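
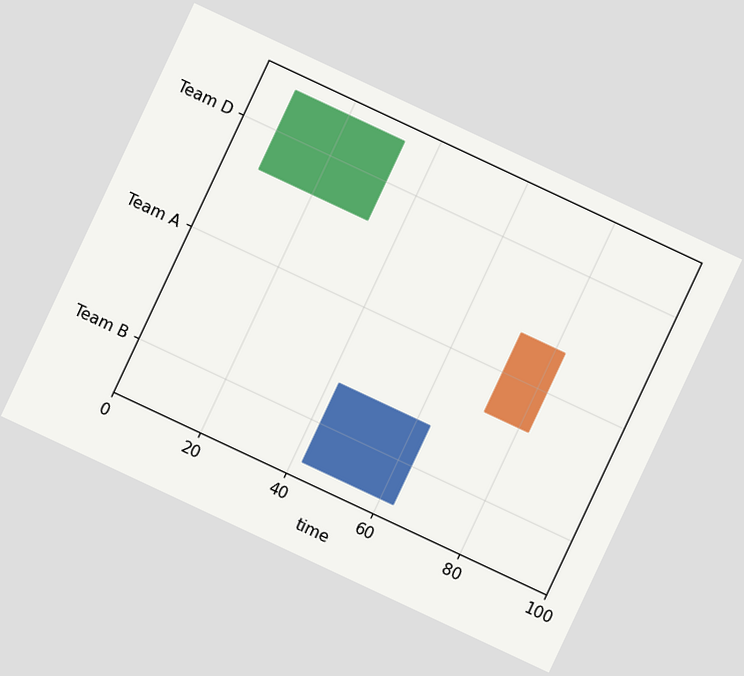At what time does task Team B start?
42

The chart is tilted about 25° clockwise. The Team B bar begins at t=42.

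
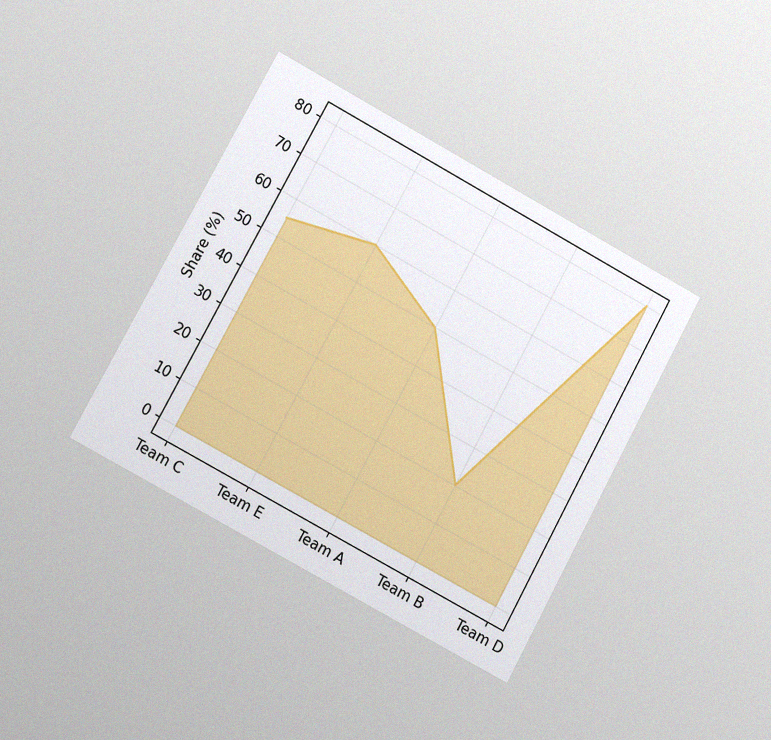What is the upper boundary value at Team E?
60%

The chart is tilted about 29° clockwise and viewed at a slight angle, with some photo noise. At Team E the upper boundary is at 60%.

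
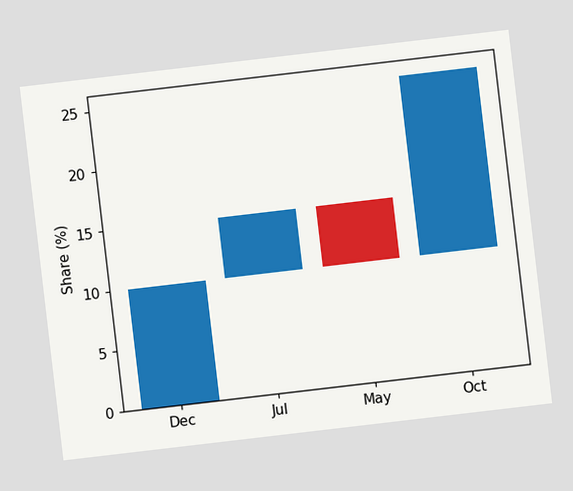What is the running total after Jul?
The chart is tilted about 7° counter-clockwise. After Jul the running total reaches 15%.

15%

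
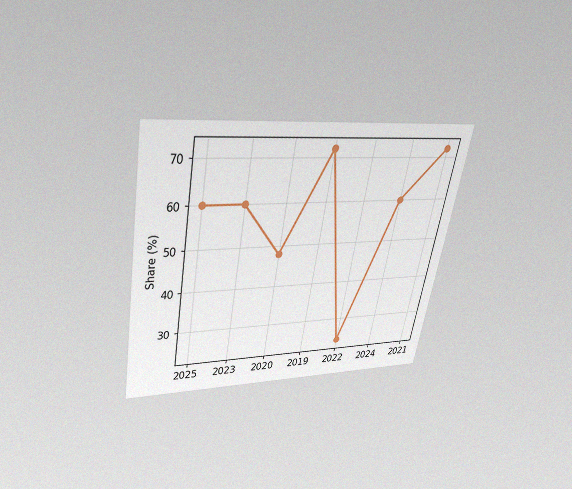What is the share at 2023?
The chart is tilted about 10° clockwise and viewed slightly from above, with some photo noise. At 2023, the line is at 60%.

60%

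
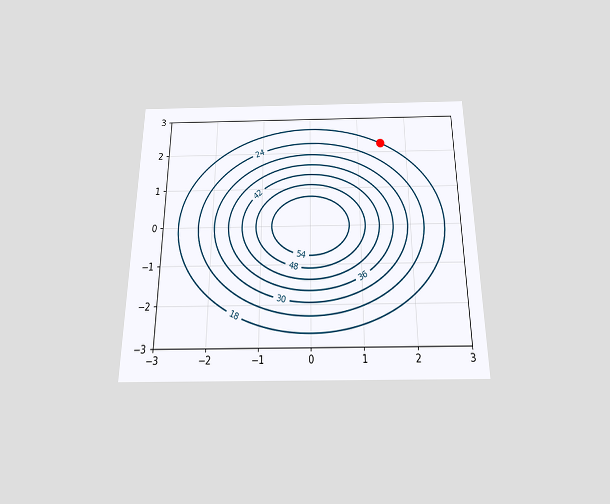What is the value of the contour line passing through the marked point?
The chart is viewed slightly from below. The marked point sits on the contour labelled 18.

18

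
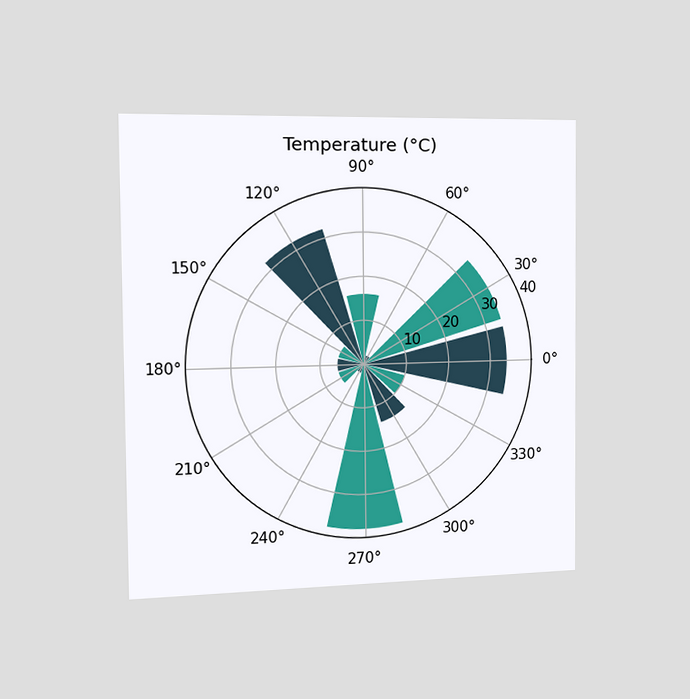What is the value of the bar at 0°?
The chart is viewed slightly from the left. The bar at 0° reaches 34°C on the radial axis.

34°C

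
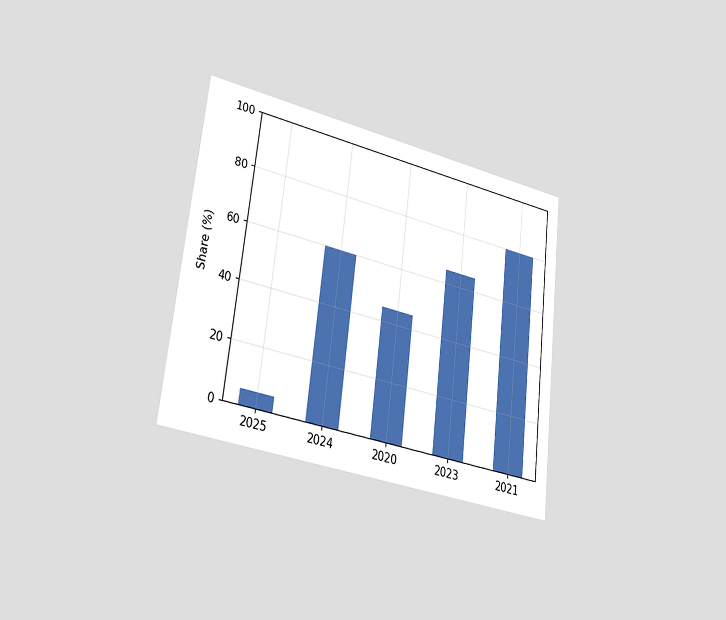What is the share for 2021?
80%

The chart is tilted about 7° clockwise and viewed slightly from the left. Reading along the chart's y-axis, the 2021 bar reaches 80%.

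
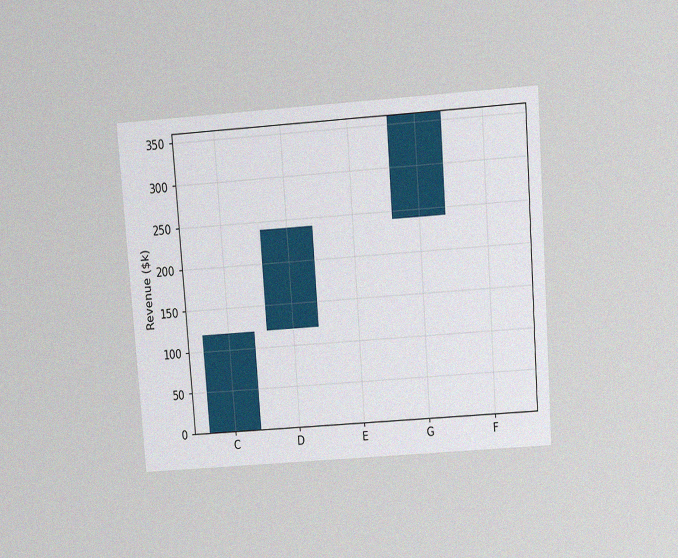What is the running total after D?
$240k

The chart is tilted about 4° counter-clockwise and viewed slightly from above, with some photo noise. After D the running total reaches $240k.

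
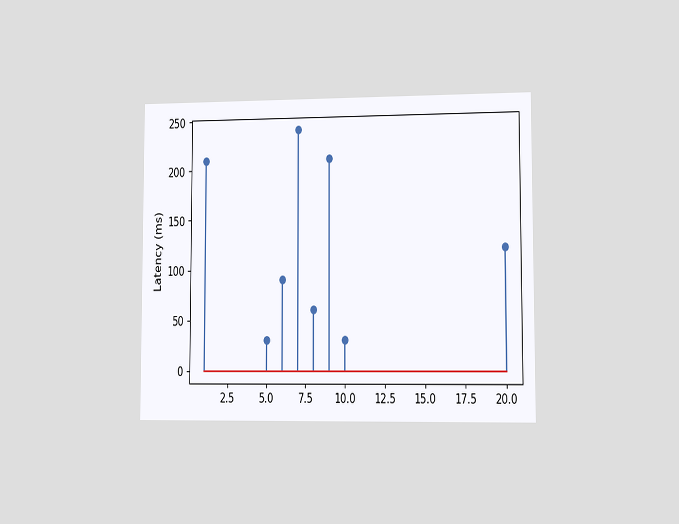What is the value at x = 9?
The chart is viewed slightly from the right. The stem at x=9 reaches 210ms.

210ms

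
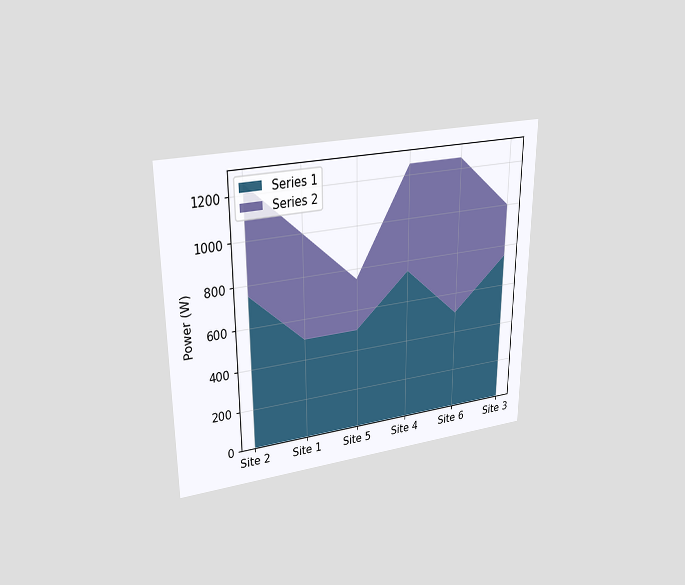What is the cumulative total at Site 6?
The chart is viewed at a slight angle. The stacked total at Site 6 reaches 1250W.

1250W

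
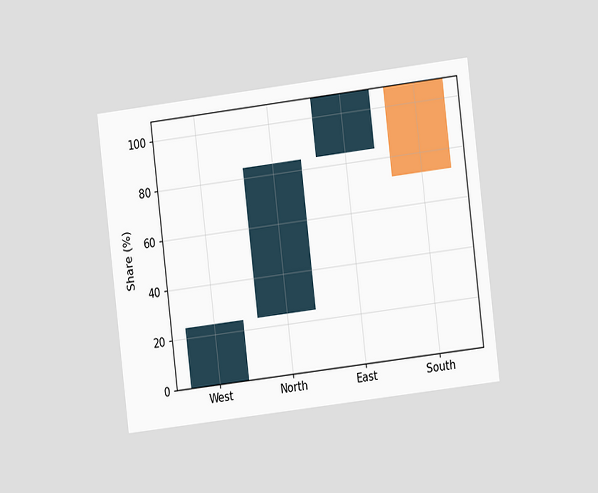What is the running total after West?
24%

The chart is tilted about 7° counter-clockwise and viewed slightly from the right. After West the running total reaches 24%.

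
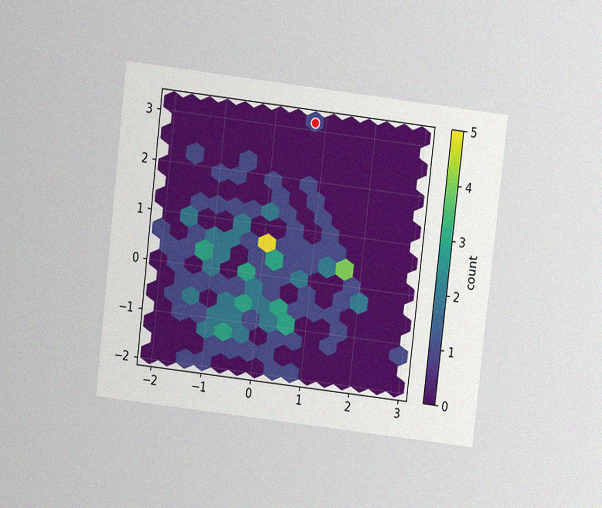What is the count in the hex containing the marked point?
The chart is tilted about 7° clockwise and viewed at a slight angle, with some photo noise. The marked hex reads 1 on the colorbar.

1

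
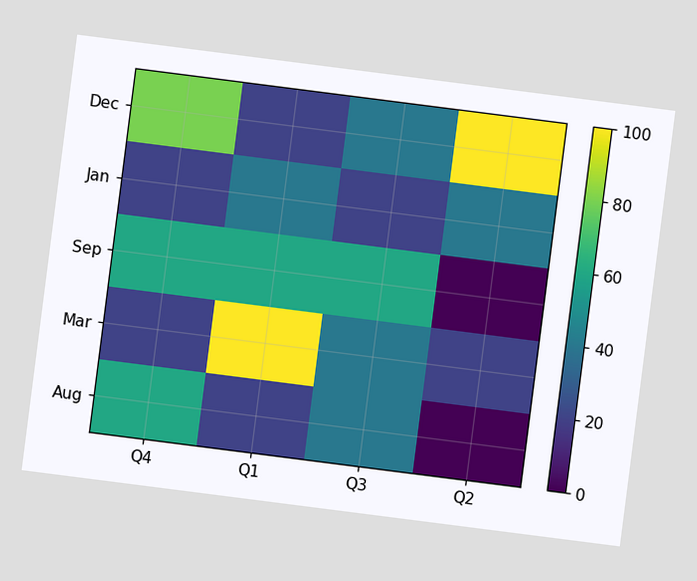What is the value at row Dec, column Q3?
40

The chart is tilted about 7° clockwise. Matching cell (Dec, Q3) against the colorbar gives 40.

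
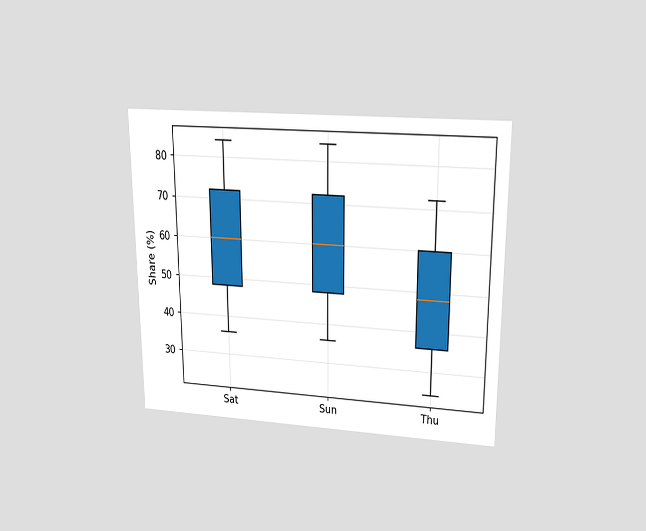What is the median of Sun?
The chart is viewed slightly from above. The median line in the Sun box sits at 60%.

60%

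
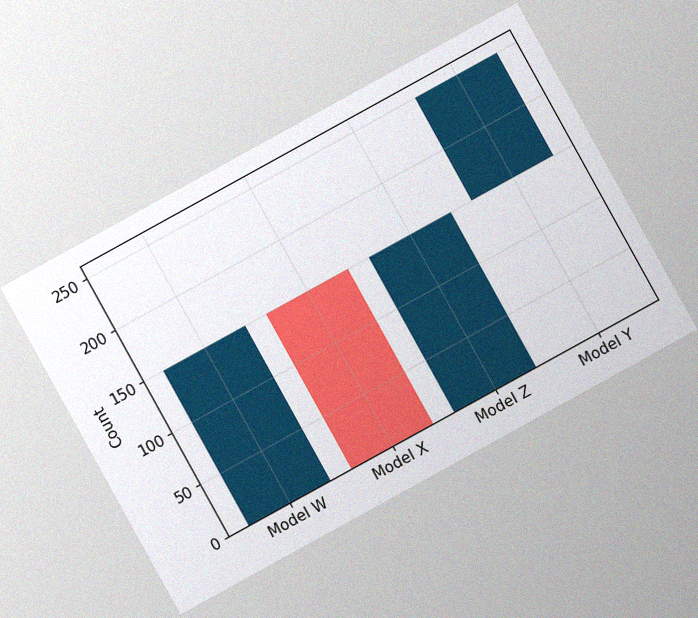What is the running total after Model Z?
The chart is tilted about 29° counter-clockwise, with some photo noise. After Model Z the running total reaches 150.

150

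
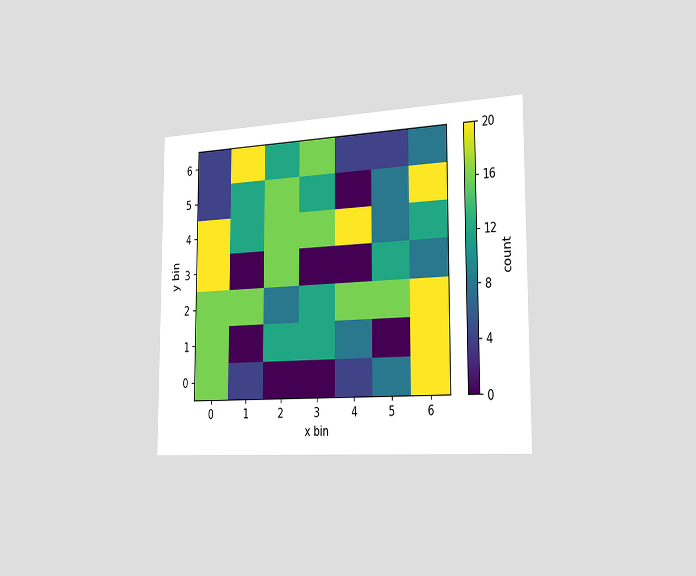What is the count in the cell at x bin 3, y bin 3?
0

The chart is viewed slightly from the right. Matching the cell (3, 3) against the colorbar gives 0.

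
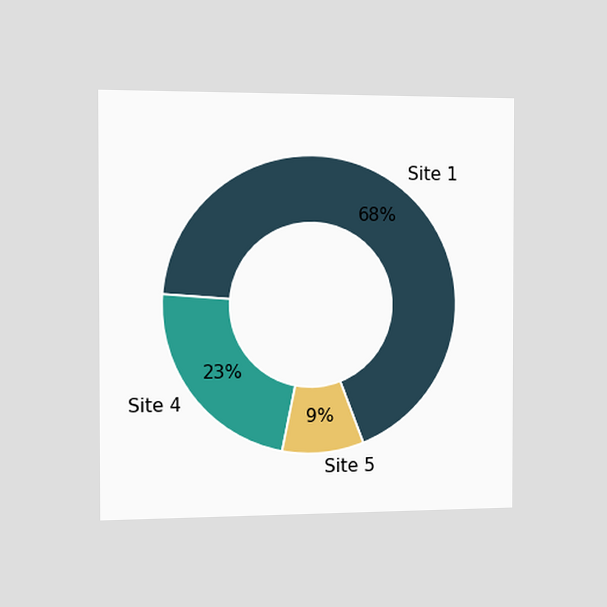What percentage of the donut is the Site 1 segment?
The chart is viewed slightly from the left. The Site 1 segment takes up 68% of the ring.

68%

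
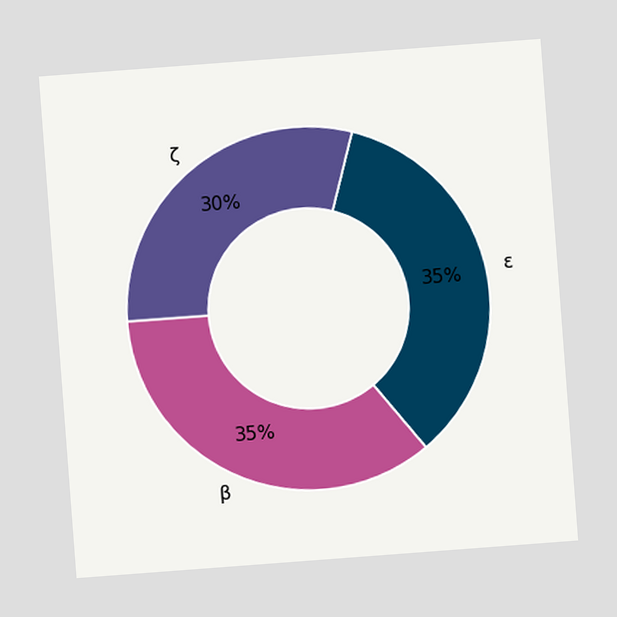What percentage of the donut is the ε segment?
The chart is tilted about 4° counter-clockwise. The ε segment takes up 35% of the ring.

35%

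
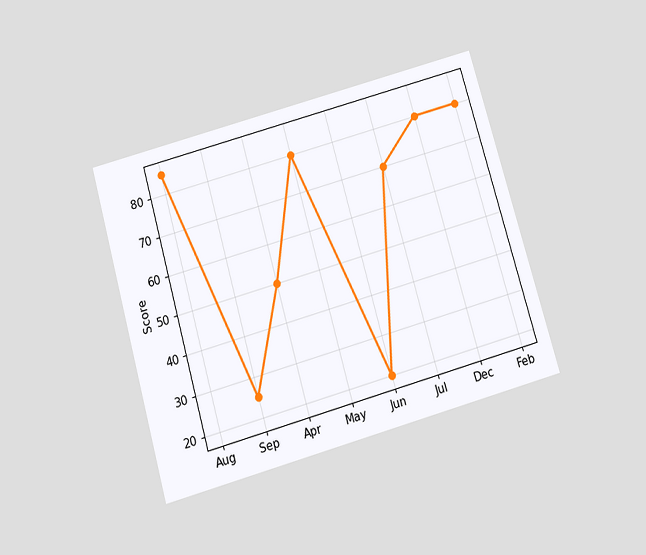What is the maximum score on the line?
85

The chart is tilted about 16° counter-clockwise and viewed slightly from below. The highest point is at Aug, and reading across to the y-axis gives 85.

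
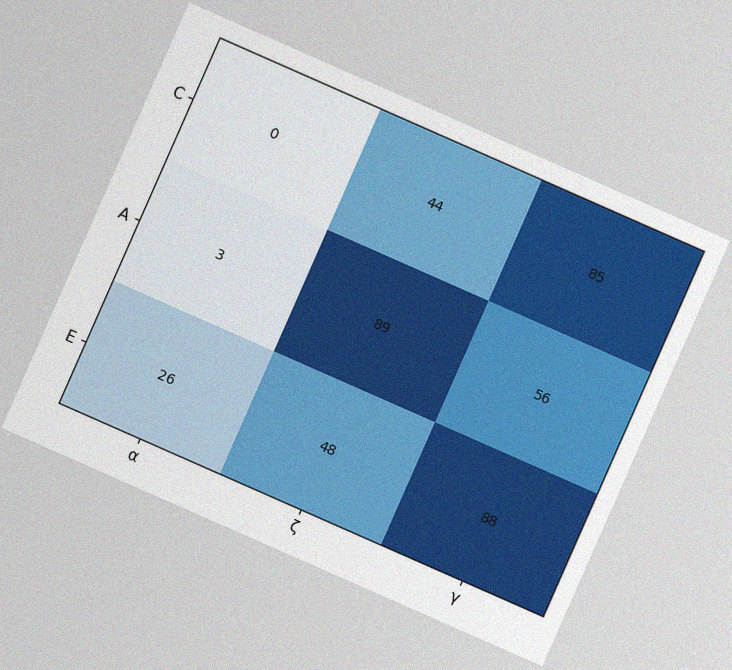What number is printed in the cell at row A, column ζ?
89

The chart is tilted about 24° clockwise, with some photo noise. The (A, ζ) cell reads 89.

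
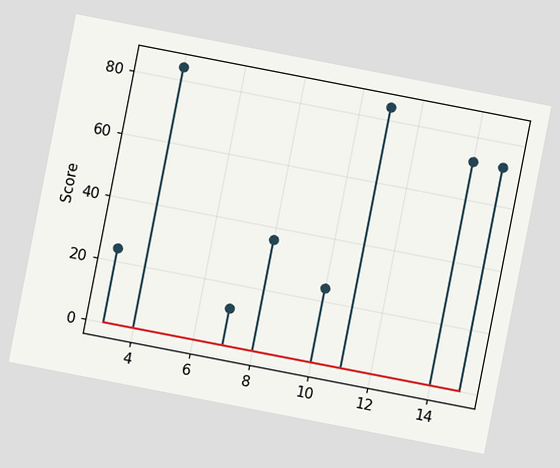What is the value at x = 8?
36

The chart is tilted about 11° clockwise. The stem at x=8 reaches 36.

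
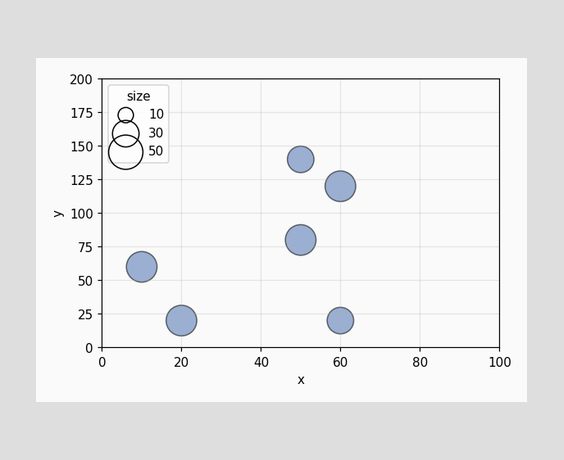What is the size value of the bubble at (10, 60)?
40

Matching the bubble at (10, 60) against the size legend gives 40.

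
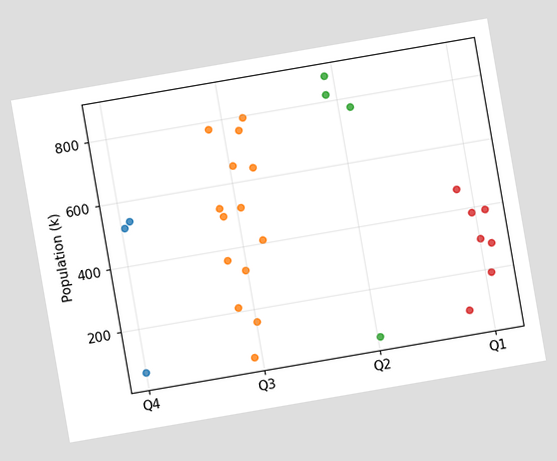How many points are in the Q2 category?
4

The chart is tilted about 10° counter-clockwise. Counting the markers in the Q2 column gives 4.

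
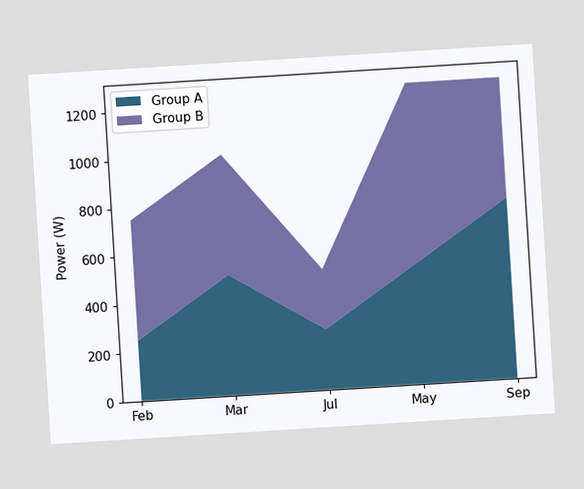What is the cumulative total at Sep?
1250W

The chart is tilted about 4° counter-clockwise. The stacked total at Sep reaches 1250W.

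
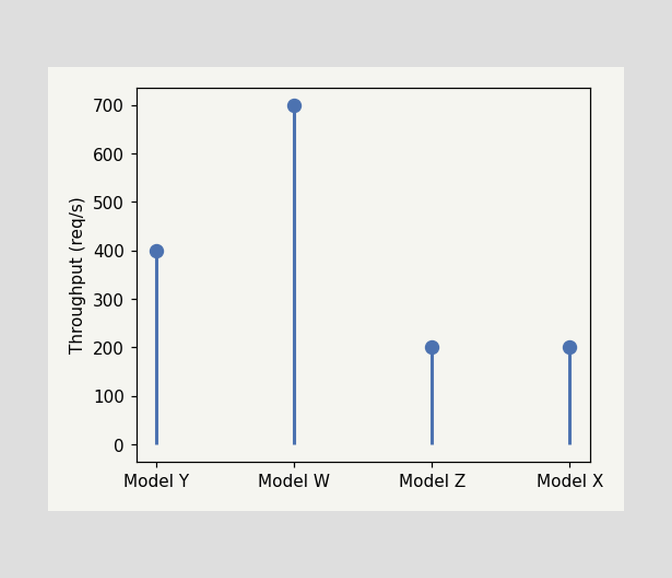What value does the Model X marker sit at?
The Model X marker sits at 200req/s.

200req/s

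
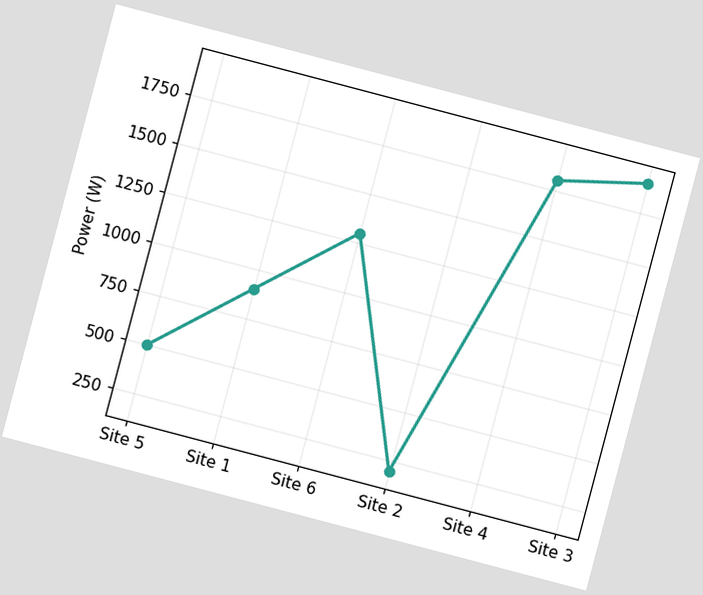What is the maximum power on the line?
1900W

The chart is tilted about 15° clockwise. The highest point is at Site 3, and reading across to the y-axis gives 1900W.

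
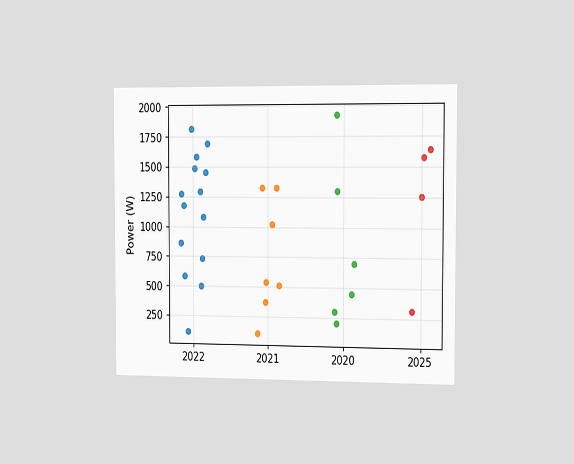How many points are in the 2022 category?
14

The chart is viewed slightly from the right. Counting the markers in the 2022 column gives 14.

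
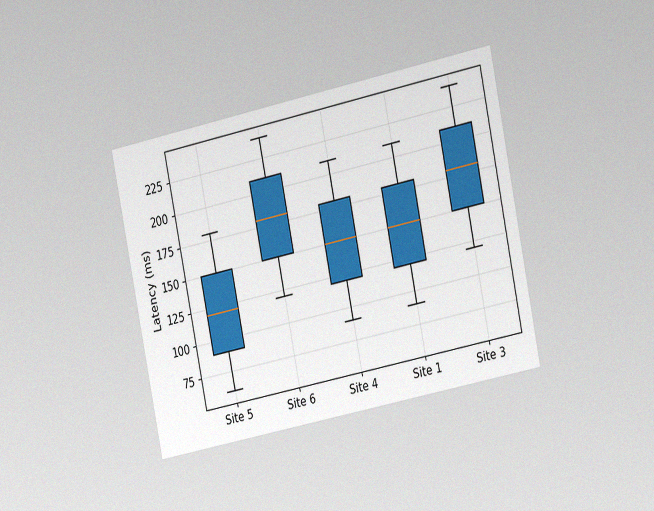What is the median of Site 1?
150ms

The chart is tilted about 12° counter-clockwise and viewed slightly from the right, with some photo noise. The median line in the Site 1 box sits at 150ms.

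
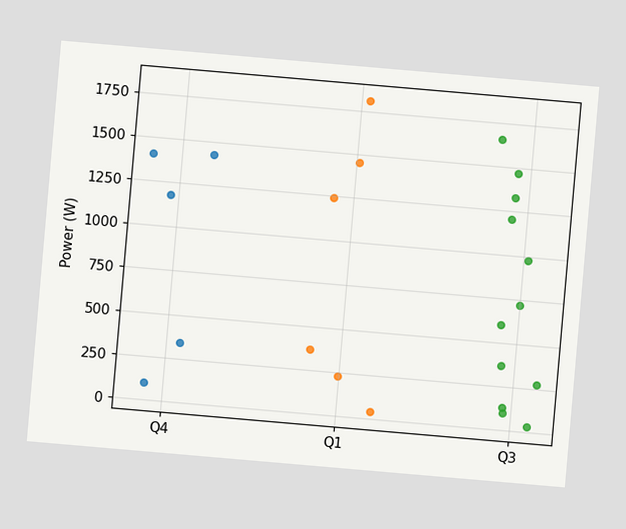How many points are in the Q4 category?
The chart is tilted about 5° clockwise. Counting the markers in the Q4 column gives 5.

5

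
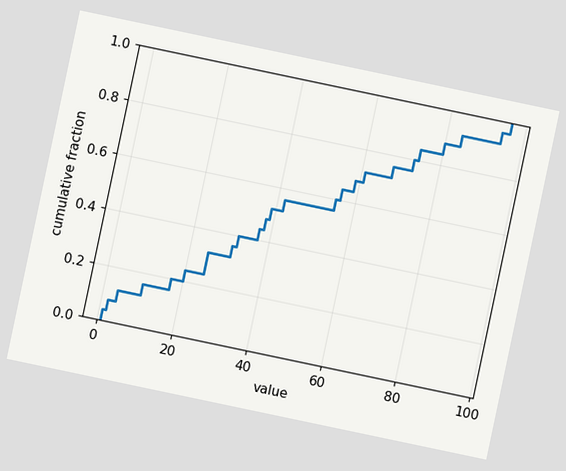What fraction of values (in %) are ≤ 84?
The chart is tilted about 12° clockwise. At x=84 the ECDF step is at 92%.

92%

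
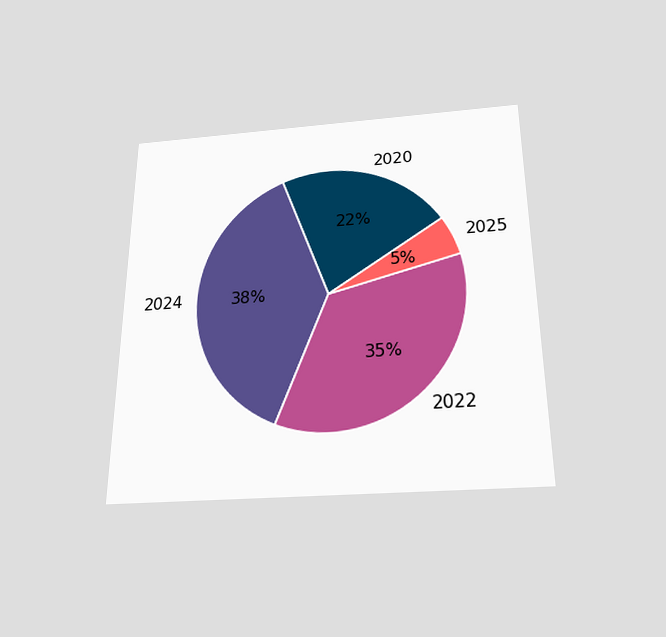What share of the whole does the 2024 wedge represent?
The chart is viewed slightly from below. The 2024 slice takes up 38% of the pie.

38%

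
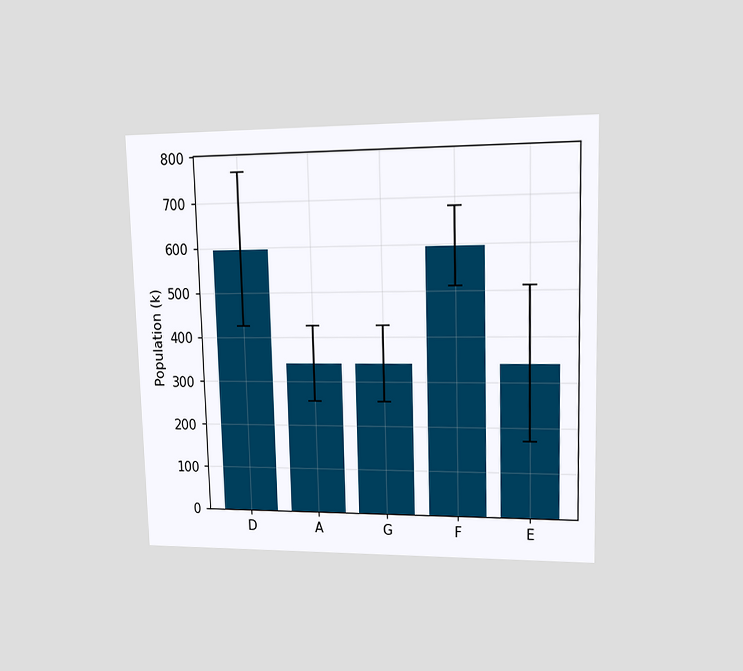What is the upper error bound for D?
The chart is viewed at a slight angle. The D bar's upper whisker reaches 765k.

765k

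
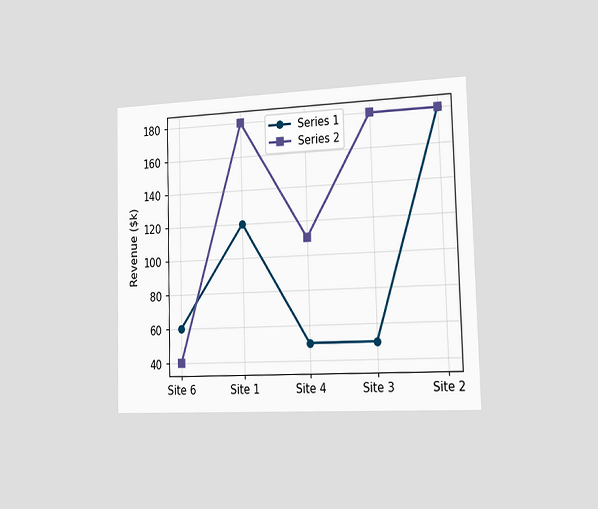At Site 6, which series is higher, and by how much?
The chart is viewed slightly from the right. At Site 6, Series 1 sits above the other line by $20k.

Series 1, by $20k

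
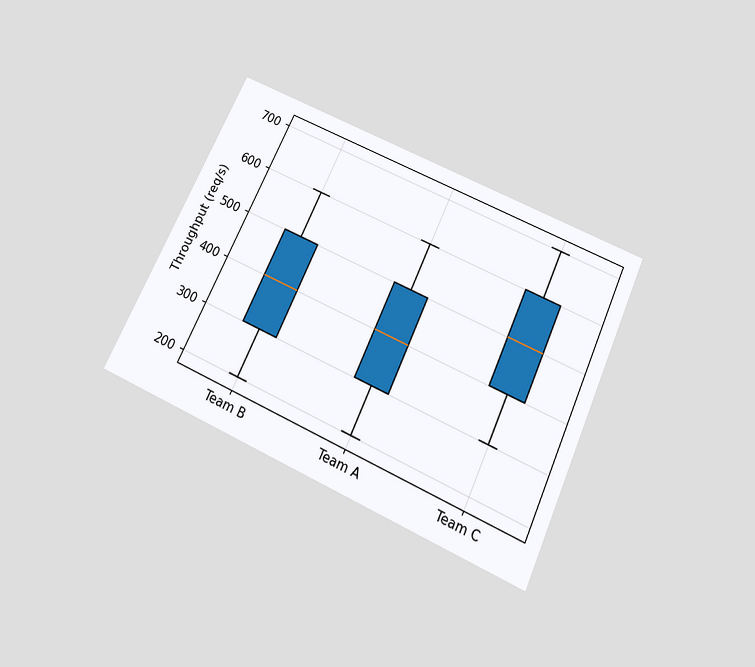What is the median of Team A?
400req/s

The chart is tilted about 25° clockwise and viewed slightly from below. The median line in the Team A box sits at 400req/s.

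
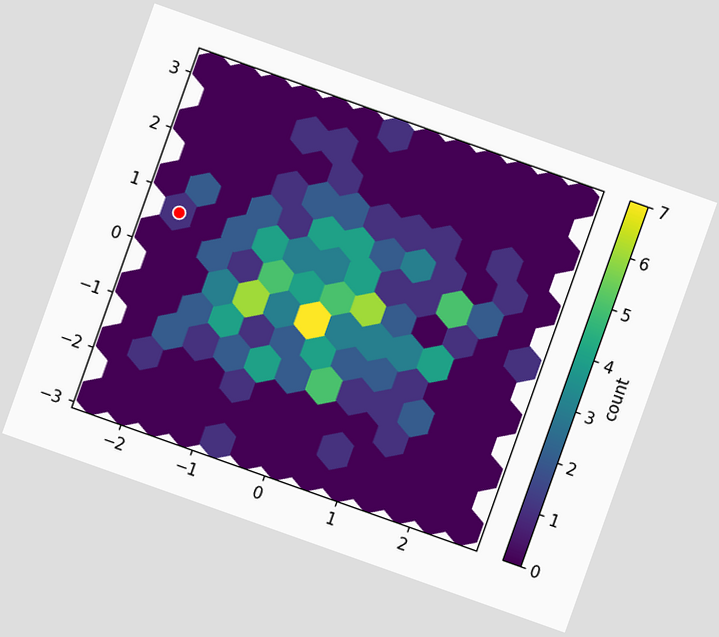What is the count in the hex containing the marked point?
1

The chart is tilted about 20° clockwise. The marked hex reads 1 on the colorbar.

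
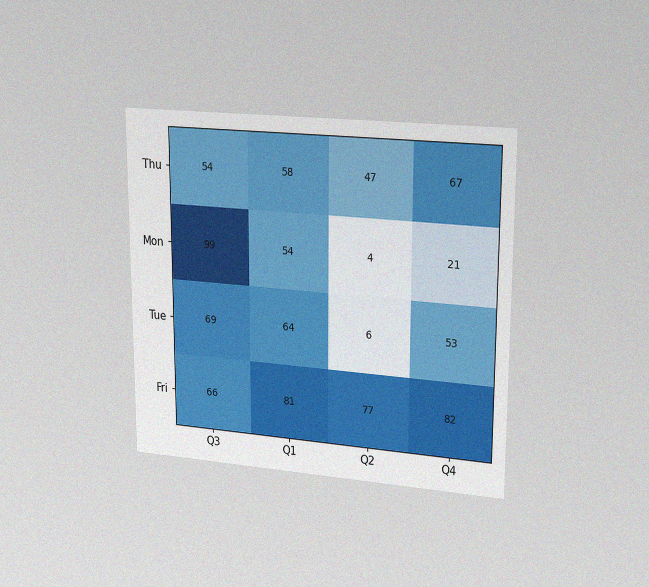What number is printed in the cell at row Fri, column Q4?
82

The chart is viewed slightly from the right, with some photo noise. The (Fri, Q4) cell reads 82.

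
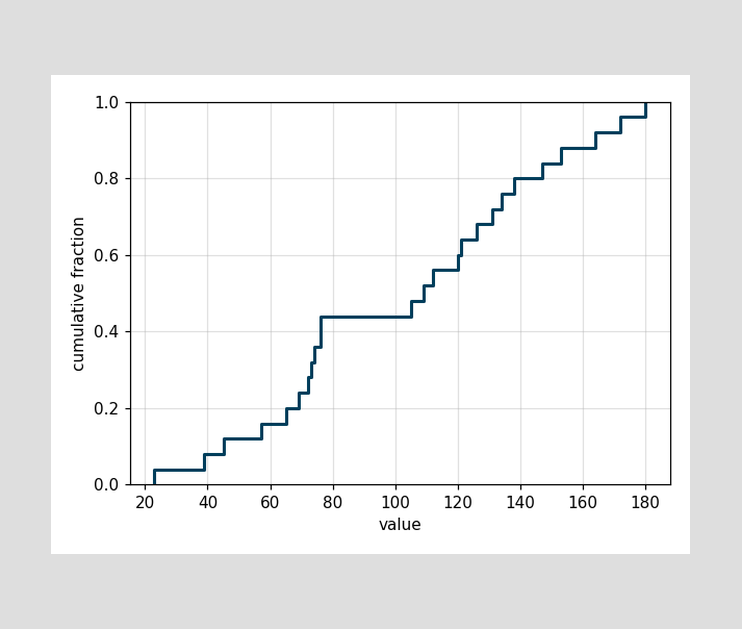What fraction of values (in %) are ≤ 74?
36%

At x=74 the ECDF step is at 36%.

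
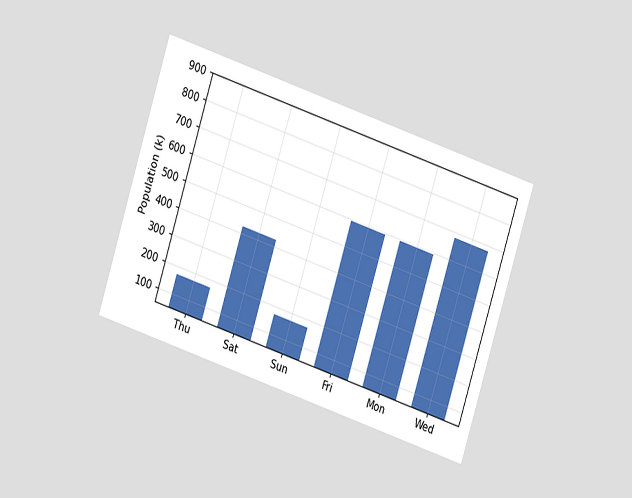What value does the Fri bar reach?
595k

The chart is tilted about 18° clockwise and viewed at a slight angle. Reading along the chart's y-axis, the Fri bar reaches 595k.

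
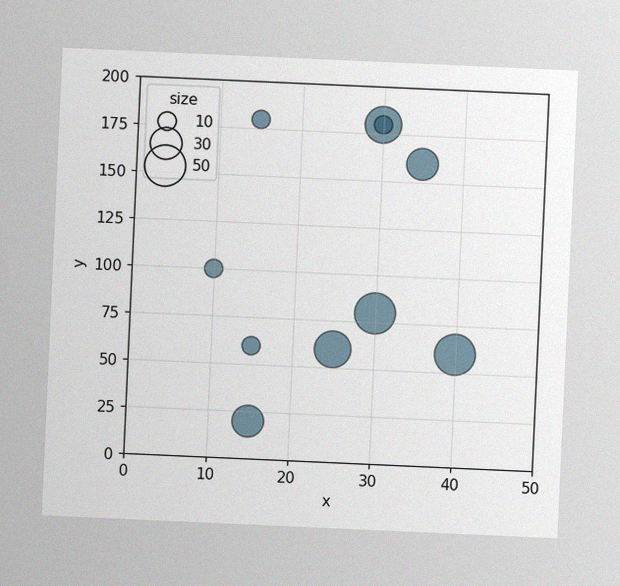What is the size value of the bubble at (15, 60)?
10

The chart is tilted about 3° clockwise, with some photo noise. Matching the bubble at (15, 60) against the size legend gives 10.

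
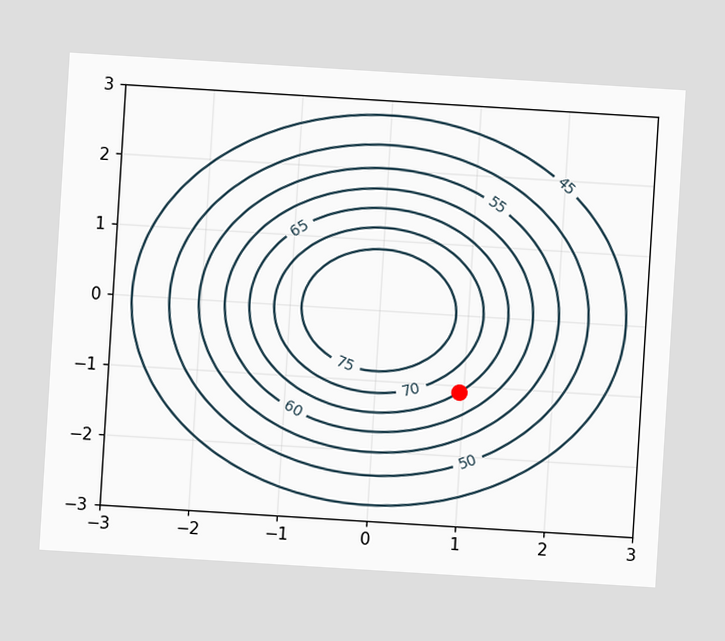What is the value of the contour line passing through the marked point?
The chart is tilted about 4° clockwise. The marked point sits on the contour labelled 65.

65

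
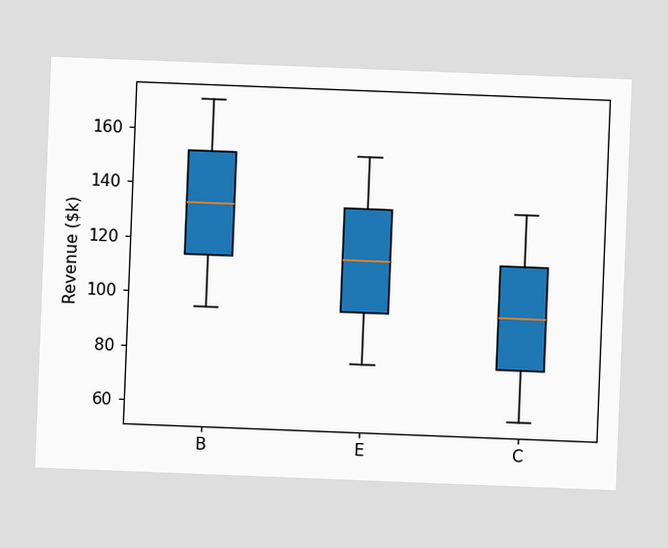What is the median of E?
The chart is tilted about 2° clockwise. The median line in the E box sits at $114k.

$114k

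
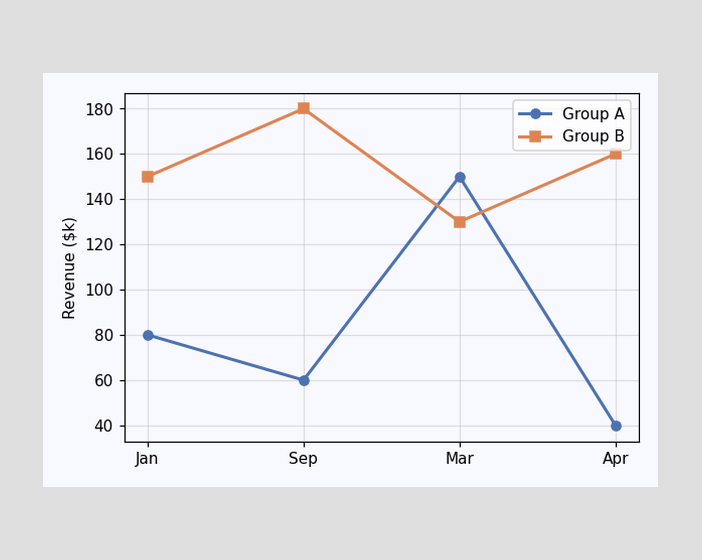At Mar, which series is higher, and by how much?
At Mar, Group A sits above the other line by $20k.

Group A, by $20k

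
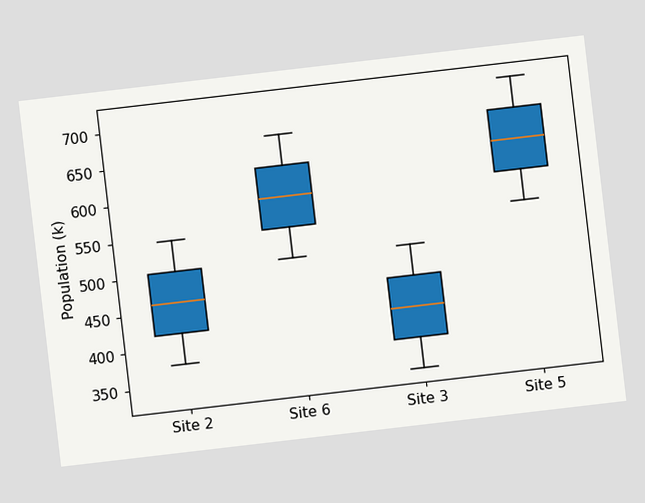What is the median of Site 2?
462k

The chart is tilted about 7° counter-clockwise. The median line in the Site 2 box sits at 462k.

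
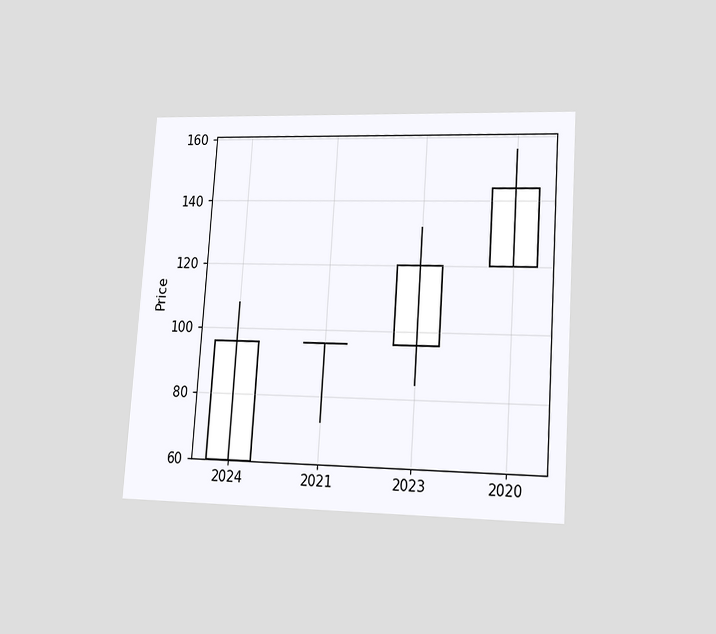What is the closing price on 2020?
144

The chart is tilted about 4° clockwise and viewed at a slight angle. The 2020 candle closes at 144.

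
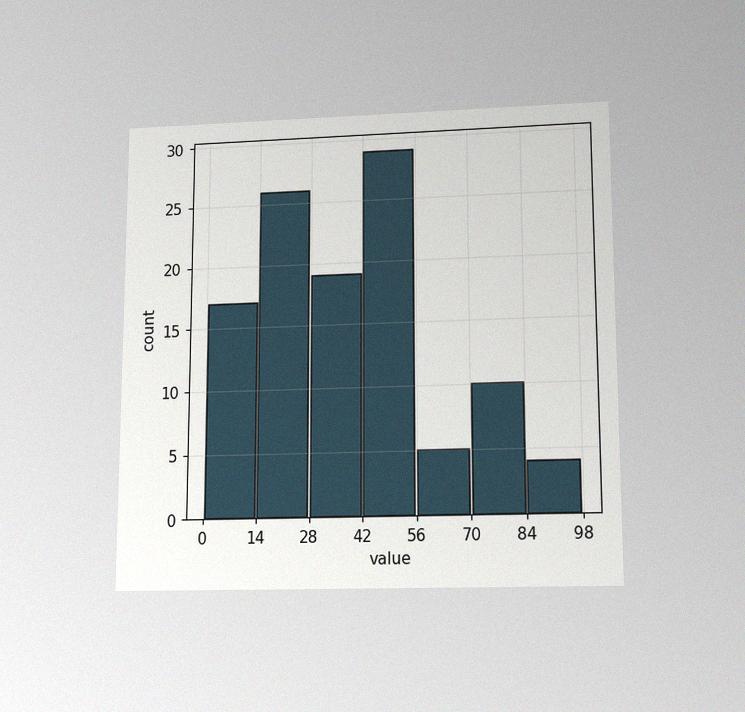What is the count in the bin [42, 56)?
The chart is viewed slightly from below, with some photo noise. The [42, 56) bin has height 29.

29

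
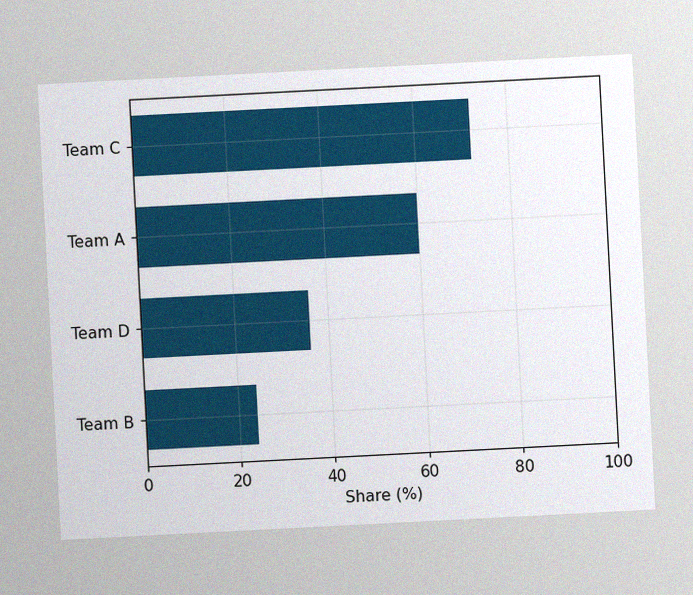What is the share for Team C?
The chart is tilted about 3° counter-clockwise, with some photo noise. Reading along the chart's x-axis, the Team C bar reaches 72%.

72%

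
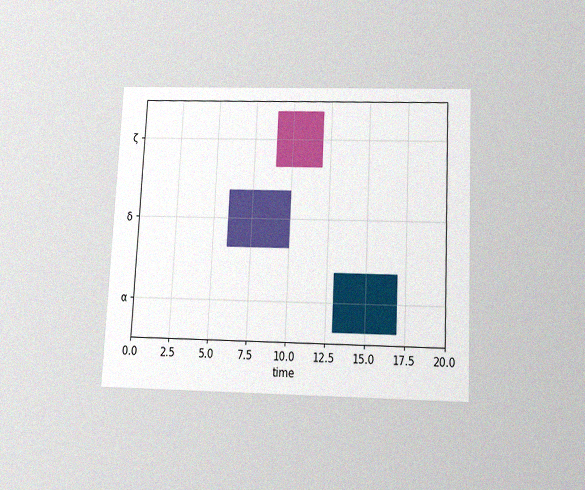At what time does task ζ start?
9

The chart is tilted about 3° clockwise and viewed slightly from below, with some photo noise. The ζ bar begins at t=9.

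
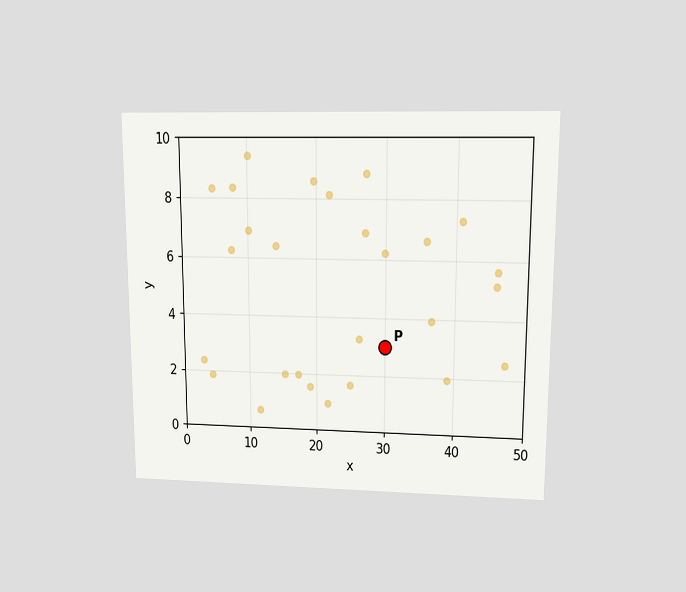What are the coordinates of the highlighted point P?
The chart is viewed at a slight angle. Following the gridlines from P to each axis, P sits at (30, 3).

(30, 3)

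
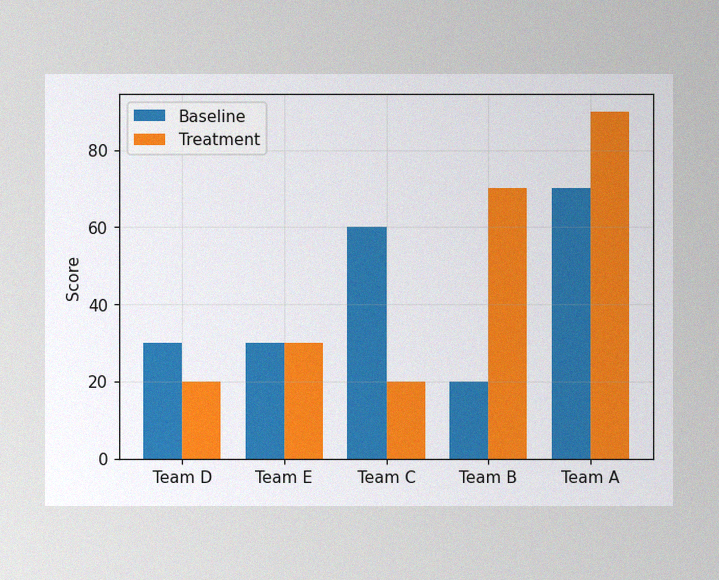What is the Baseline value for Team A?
The image has some photo noise and uneven lighting. The Baseline bar at Team A reaches 70 on the y-axis.

70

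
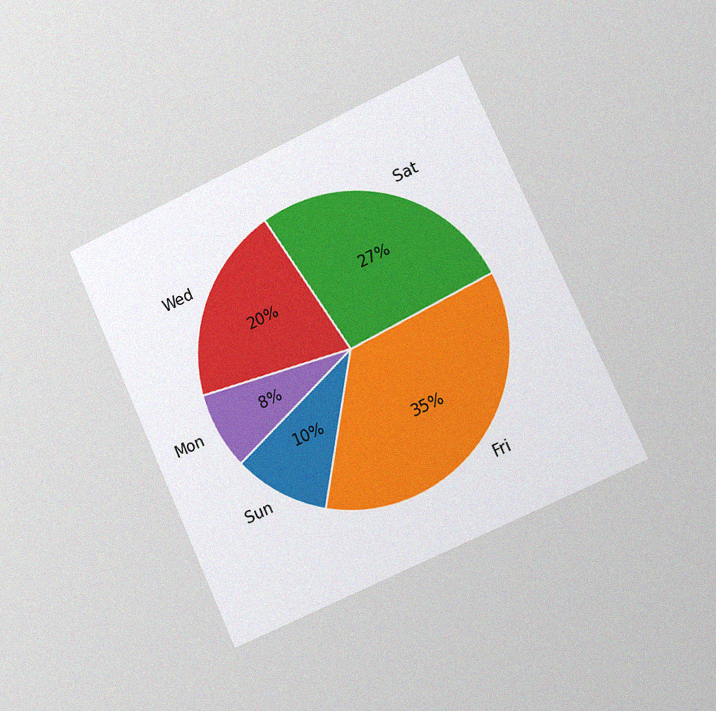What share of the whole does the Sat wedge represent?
27%

The chart is tilted about 24° counter-clockwise and viewed slightly from the right, with some photo noise. The Sat slice takes up 27% of the pie.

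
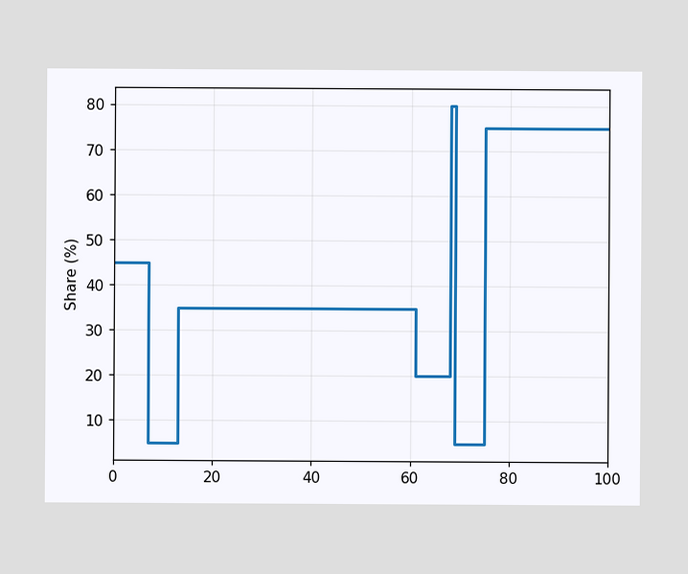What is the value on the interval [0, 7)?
45%

On [0, 7) the step sits at 45%.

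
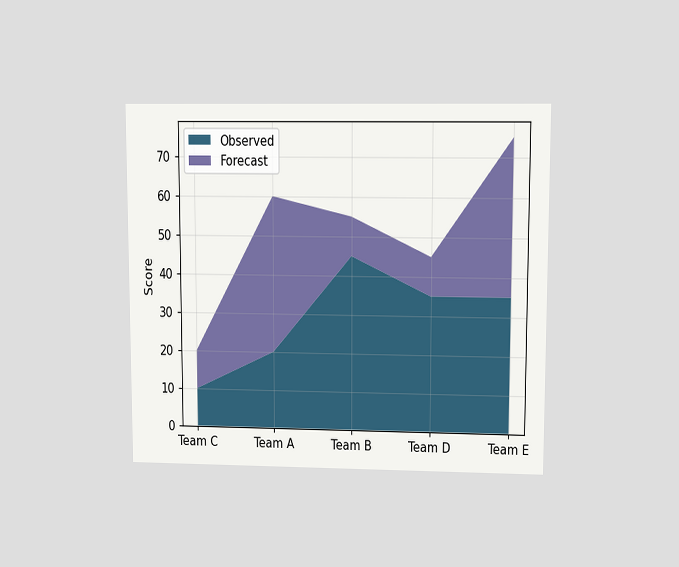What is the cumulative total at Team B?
The chart is viewed at a slight angle. The stacked total at Team B reaches 55.

55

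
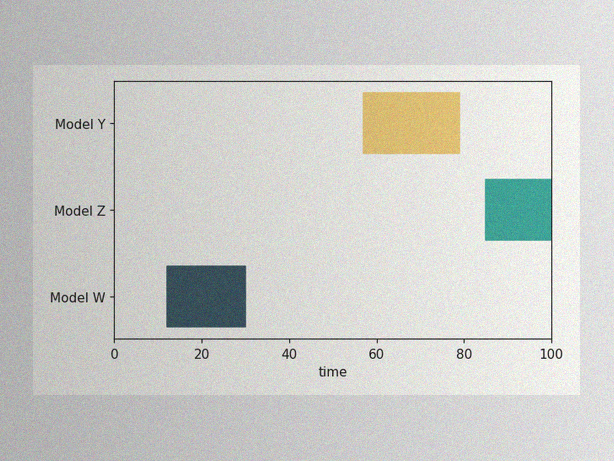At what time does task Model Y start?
57

The image has some photo noise and uneven lighting. The Model Y bar begins at t=57.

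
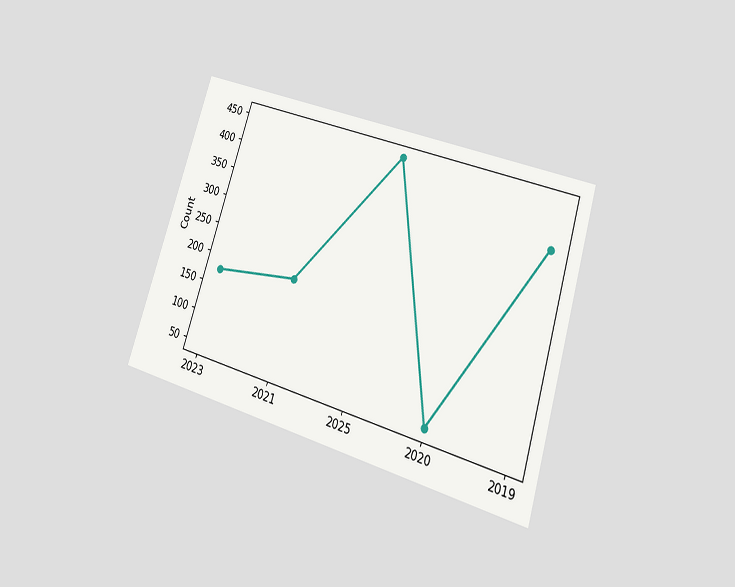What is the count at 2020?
The chart is tilted about 17° clockwise and viewed at a slight angle. At 2020, the line is at 50.

50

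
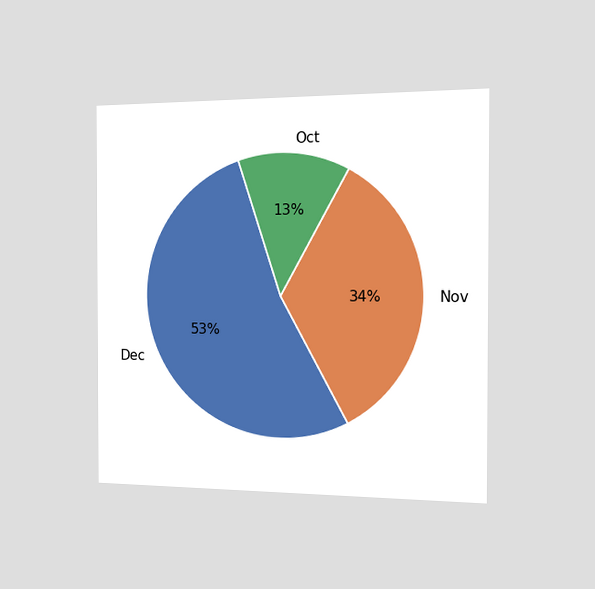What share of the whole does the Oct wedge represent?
The chart is viewed slightly from the right. The Oct slice takes up 13% of the pie.

13%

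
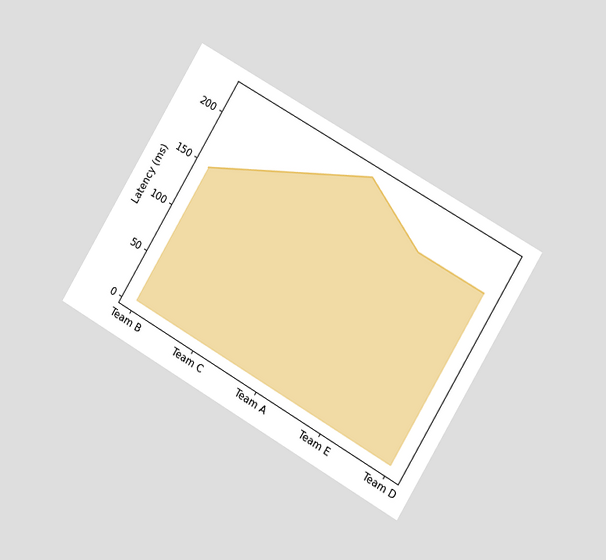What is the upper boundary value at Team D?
185ms

The chart is tilted about 31° clockwise and viewed at a slight angle. At Team D the upper boundary is at 185ms.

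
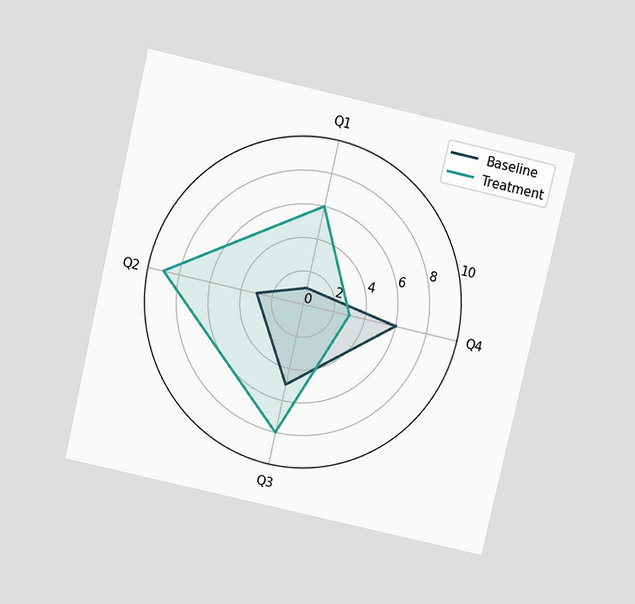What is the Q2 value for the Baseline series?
3

The chart is tilted about 13° clockwise and viewed slightly from above. On the Q2 axis, Baseline reaches 3.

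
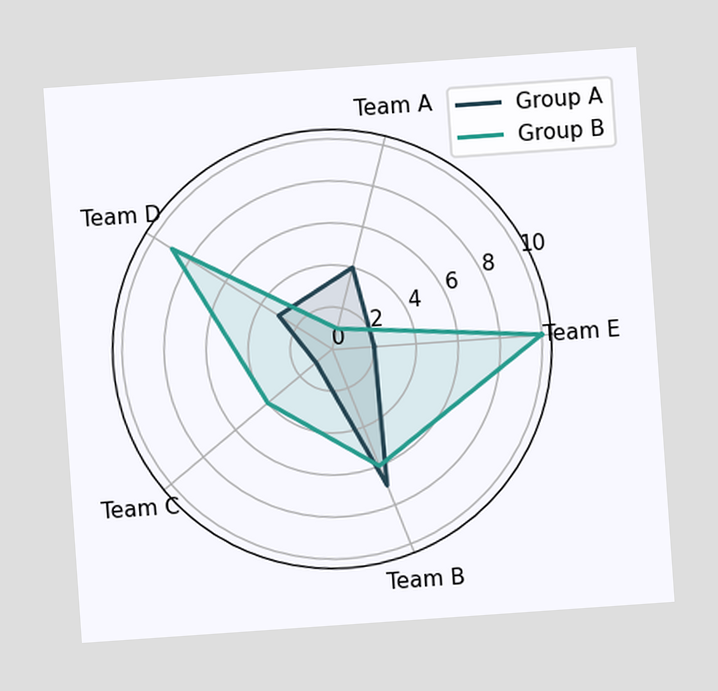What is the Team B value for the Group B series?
6

The chart is tilted about 4° counter-clockwise. On the Team B axis, Group B reaches 6.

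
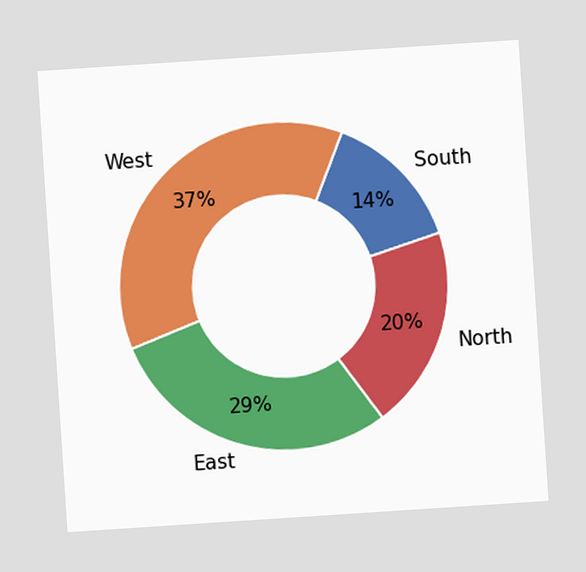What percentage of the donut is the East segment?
29%

The chart is tilted about 4° counter-clockwise. The East segment takes up 29% of the ring.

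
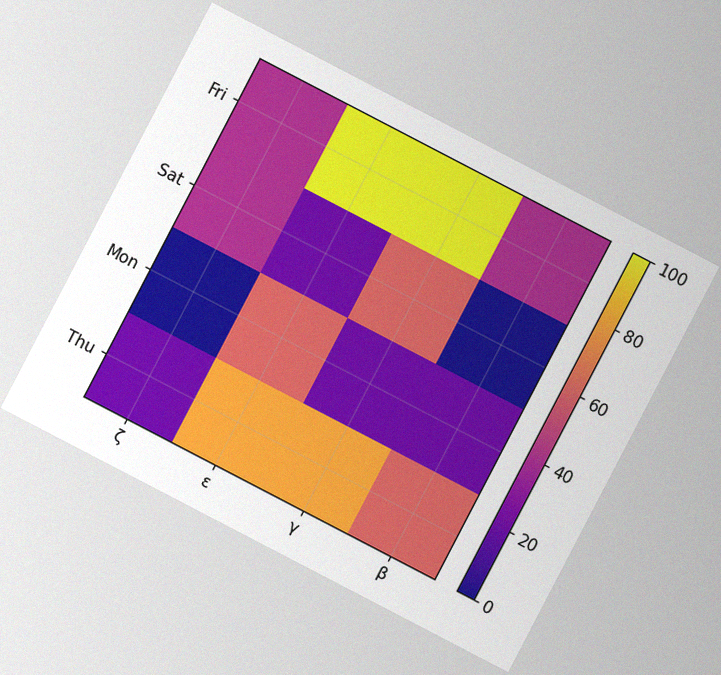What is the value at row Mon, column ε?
The chart is tilted about 28° clockwise, with some photo noise. Matching cell (Mon, ε) against the colorbar gives 60.

60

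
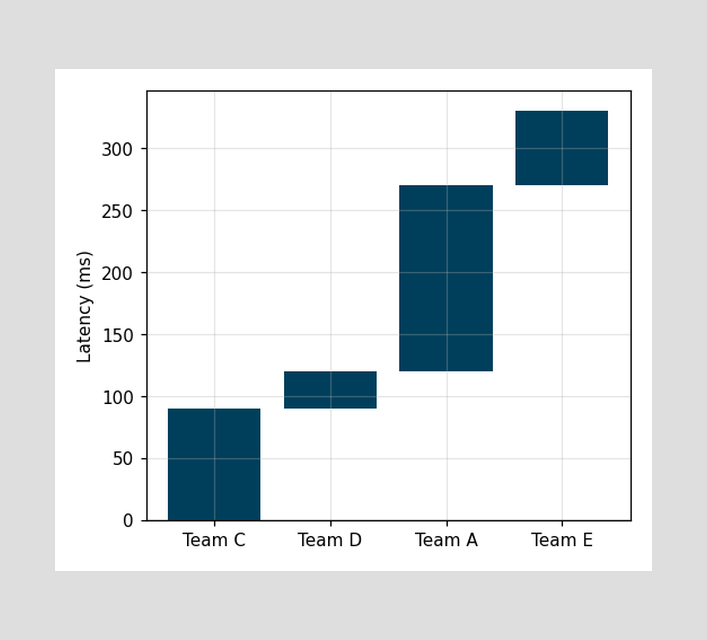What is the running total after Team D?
120ms

After Team D the running total reaches 120ms.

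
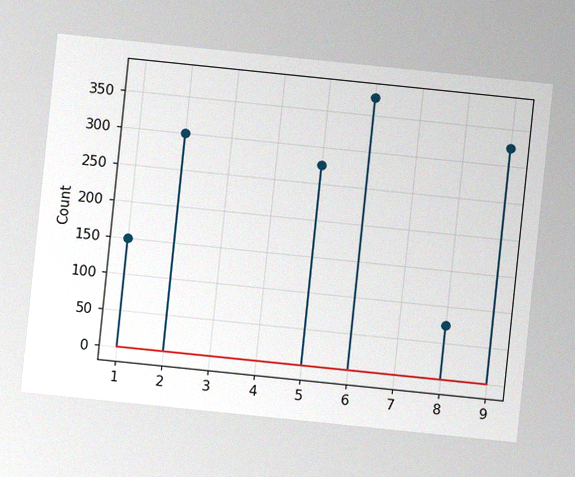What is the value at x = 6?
The chart is tilted about 6° clockwise, with some photo noise. The stem at x=6 reaches 375.

375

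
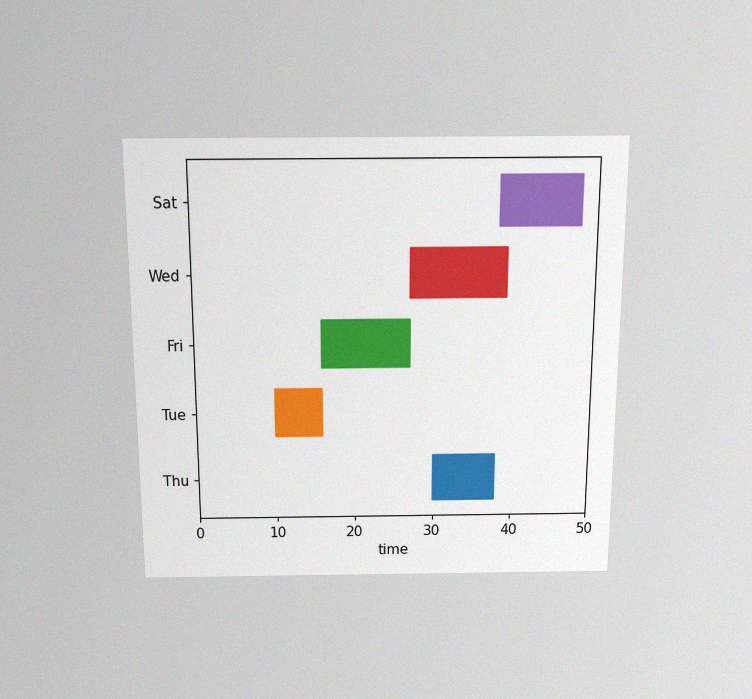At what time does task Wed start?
The chart is viewed slightly from above, with some photo noise. The Wed bar begins at t=27.

27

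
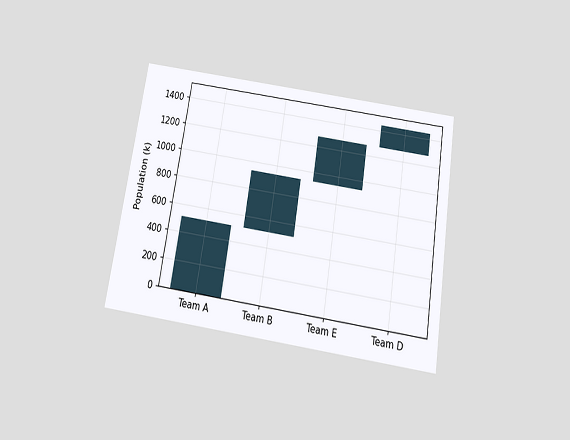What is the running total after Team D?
The chart is tilted about 9° clockwise and viewed slightly from below. After Team D the running total reaches 1445k.

1445k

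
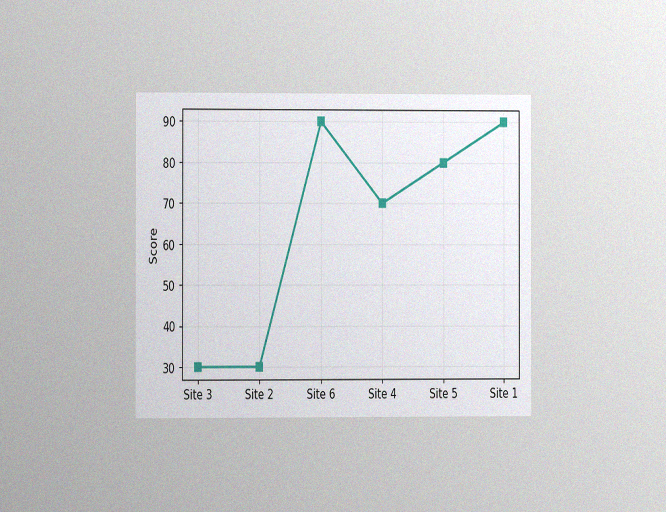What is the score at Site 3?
30

The chart is viewed at a slight angle, with some photo noise. At Site 3, the line is at 30.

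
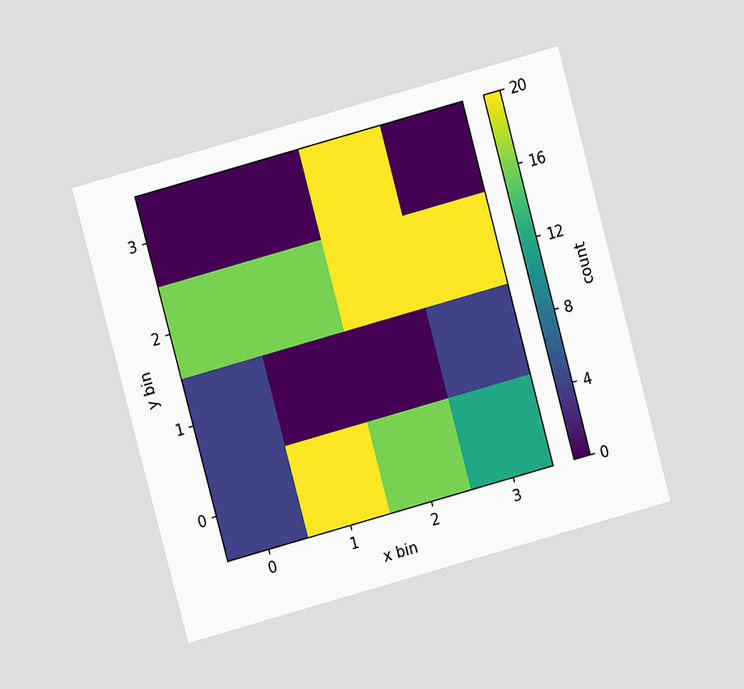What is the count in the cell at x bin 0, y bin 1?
4

The chart is tilted about 15° counter-clockwise and viewed at a slight angle. Matching the cell (0, 1) against the colorbar gives 4.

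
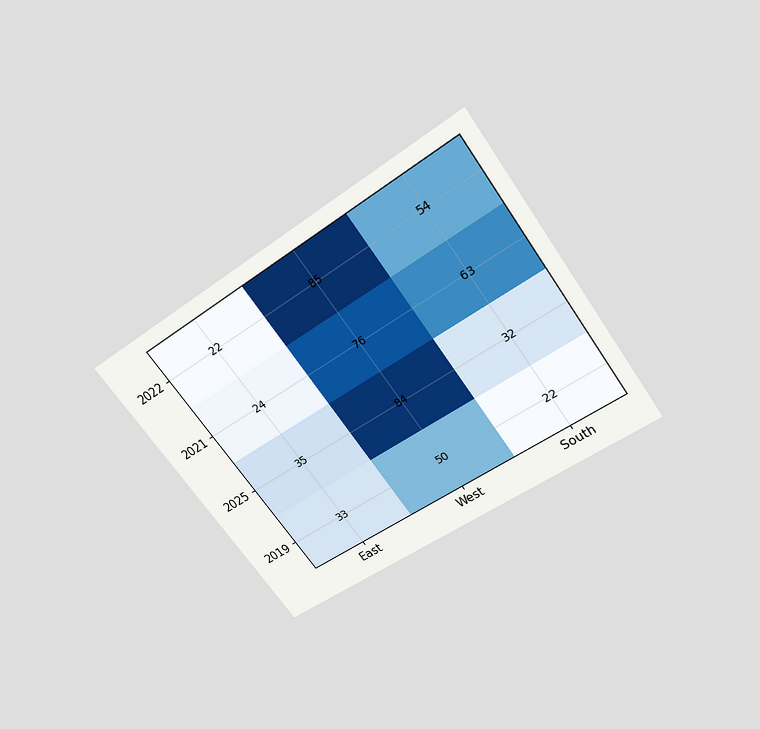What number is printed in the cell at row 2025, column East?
35

The chart is tilted about 36° counter-clockwise and viewed slightly from above. The (2025, East) cell reads 35.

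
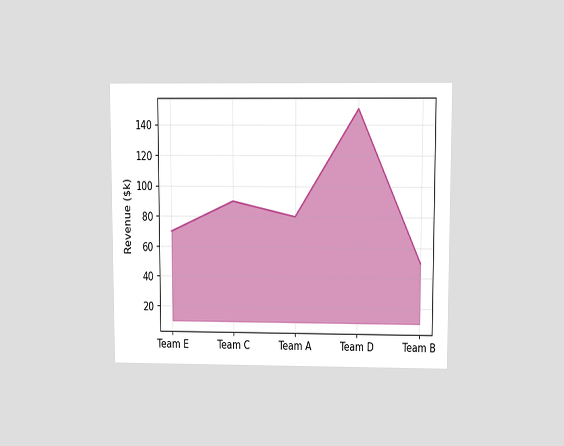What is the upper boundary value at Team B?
The chart is viewed at a slight angle. At Team B the upper boundary is at $50k.

$50k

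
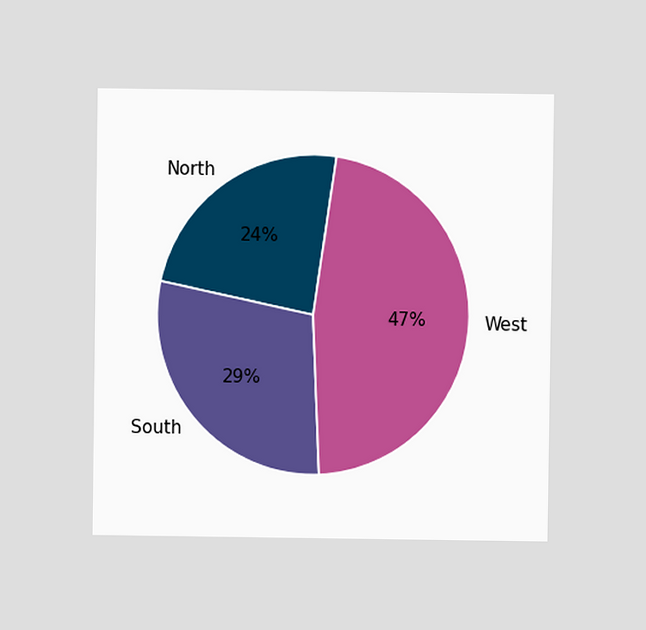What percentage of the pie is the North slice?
The chart is viewed at a slight angle. The North slice takes up 24% of the pie.

24%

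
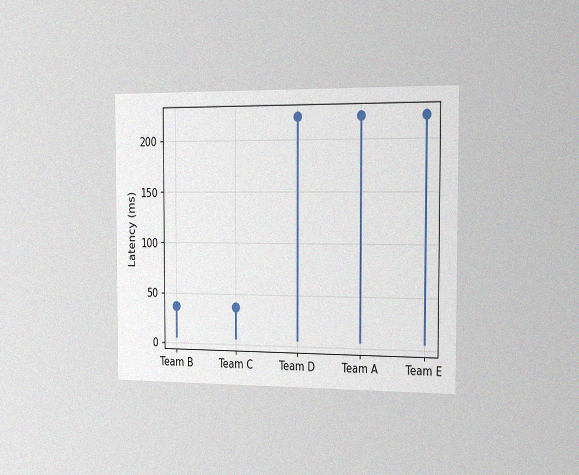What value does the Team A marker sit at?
The chart is viewed slightly from the right, with some photo noise. The Team A marker sits at 222ms.

222ms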